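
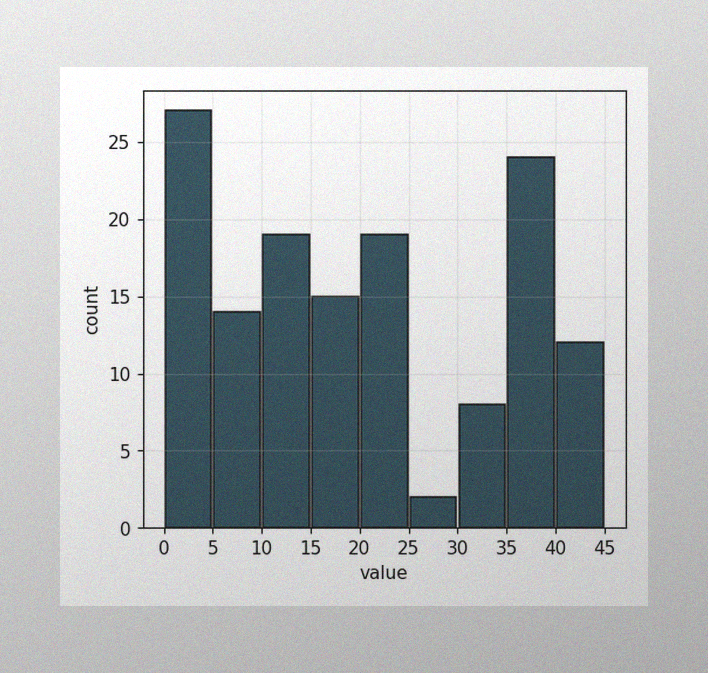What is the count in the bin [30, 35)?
8

The image has some photo noise and uneven lighting. The [30, 35) bin has height 8.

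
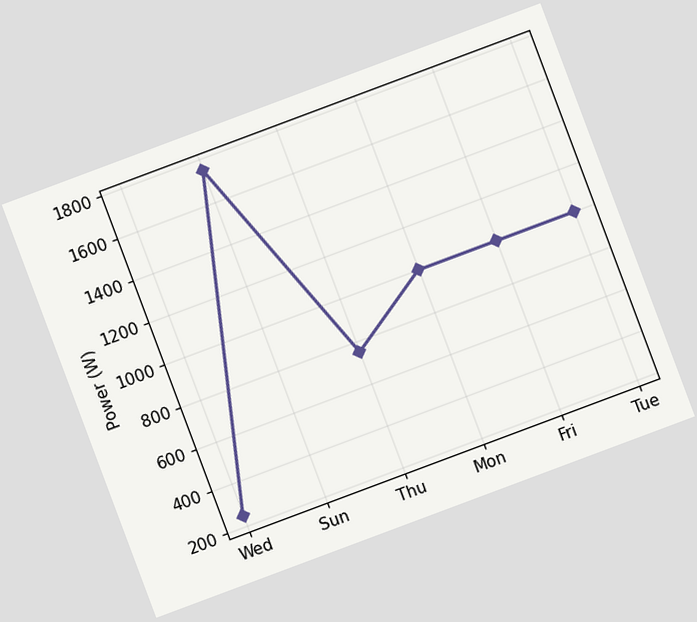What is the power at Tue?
1000W

The chart is tilted about 21° counter-clockwise. At Tue, the line is at 1000W.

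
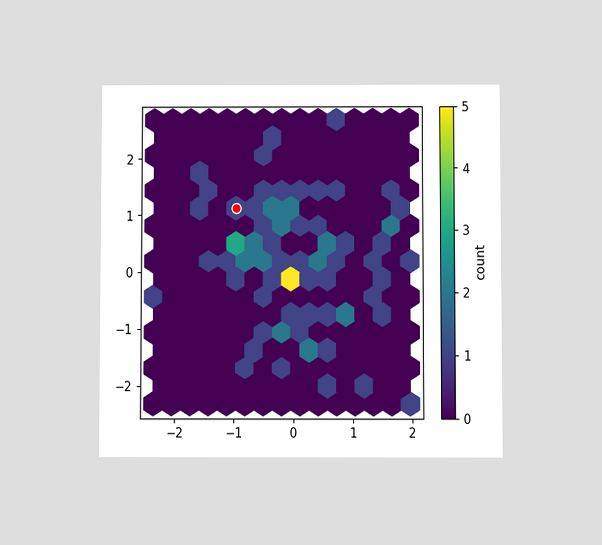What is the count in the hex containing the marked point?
The chart is viewed at a slight angle. The marked hex reads 1 on the colorbar.

1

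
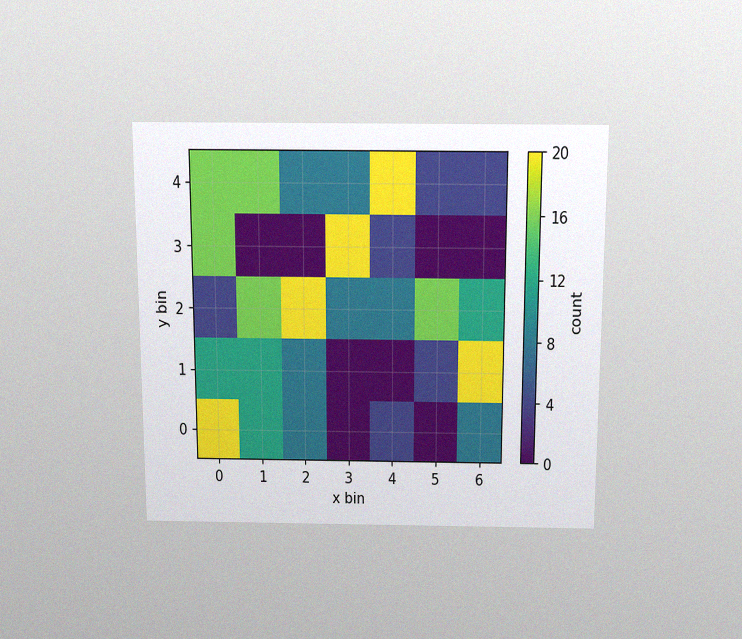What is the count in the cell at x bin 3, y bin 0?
The chart is viewed slightly from above, with some photo noise. Matching the cell (3, 0) against the colorbar gives 0.

0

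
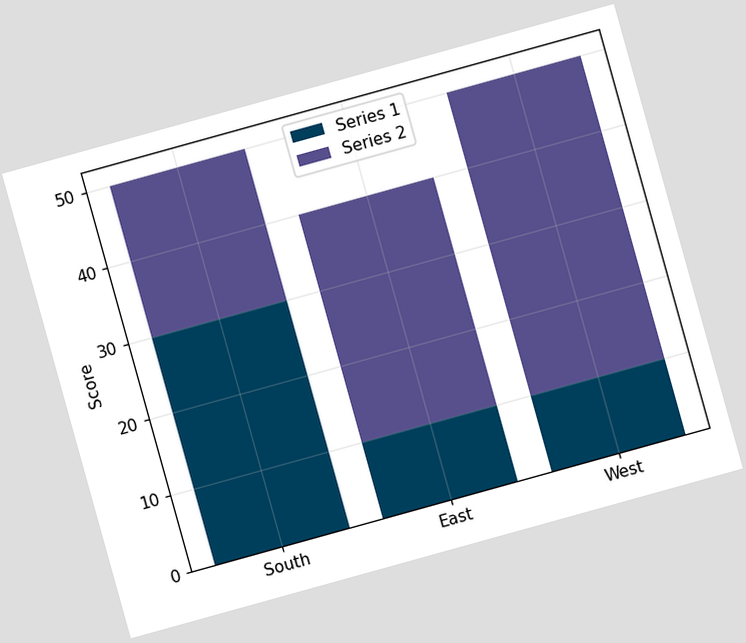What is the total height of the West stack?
The chart is tilted about 16° counter-clockwise. The West stack's top reaches 50 on the y-axis.

50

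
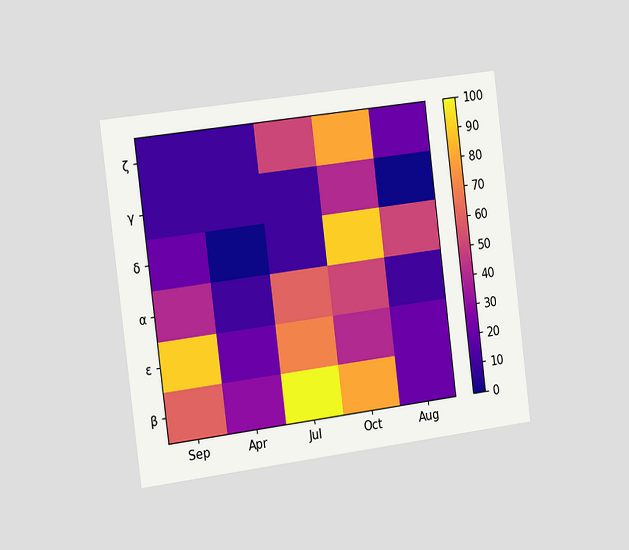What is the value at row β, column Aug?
20

The chart is tilted about 7° counter-clockwise and viewed slightly from the left. Matching cell (β, Aug) against the colorbar gives 20.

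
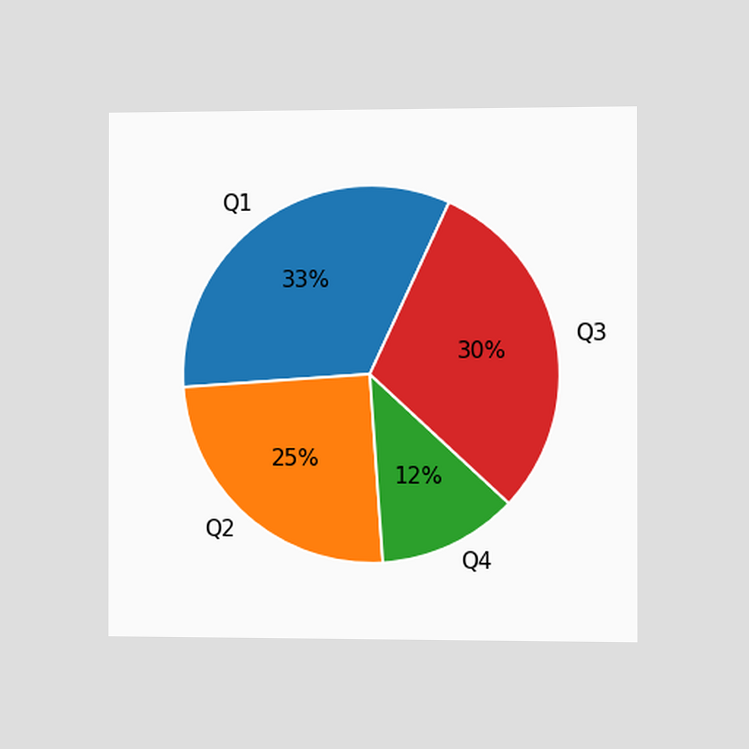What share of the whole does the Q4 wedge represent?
The chart is viewed slightly from the right. The Q4 slice takes up 12% of the pie.

12%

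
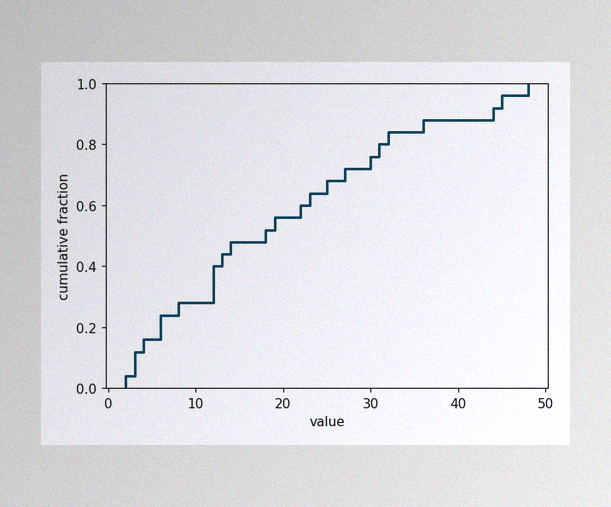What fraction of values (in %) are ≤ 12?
40%

The image has some photo noise and uneven lighting. At x=12 the ECDF step is at 40%.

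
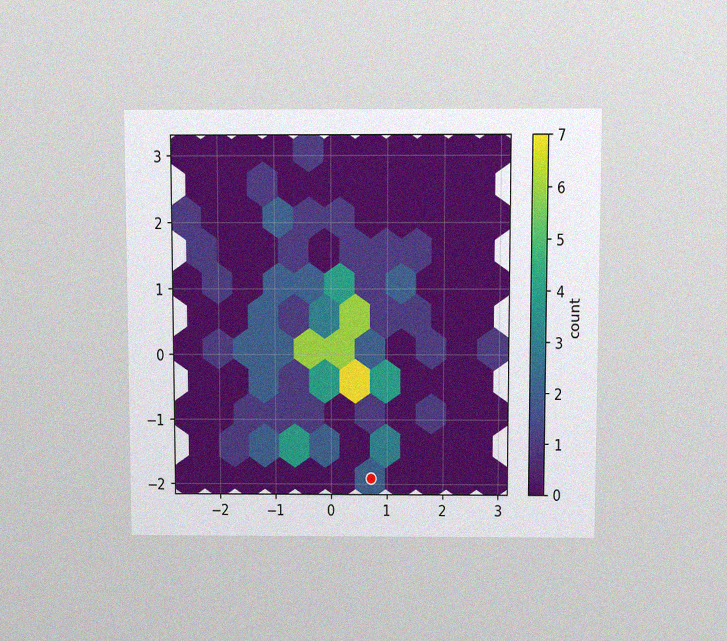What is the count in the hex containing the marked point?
2

The chart is viewed at a slight angle, with some photo noise. The marked hex reads 2 on the colorbar.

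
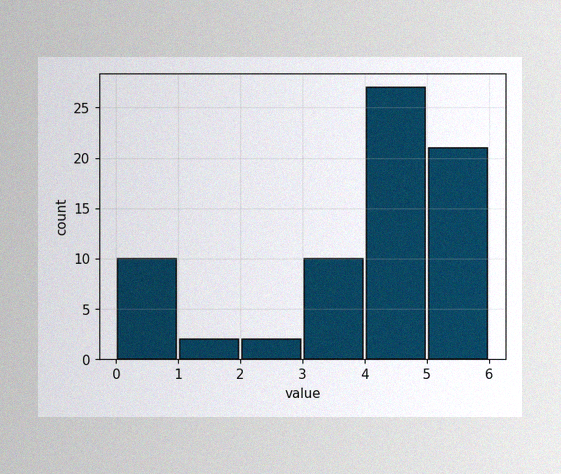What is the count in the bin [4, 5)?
27

The image has some photo noise and uneven lighting. The [4, 5) bin has height 27.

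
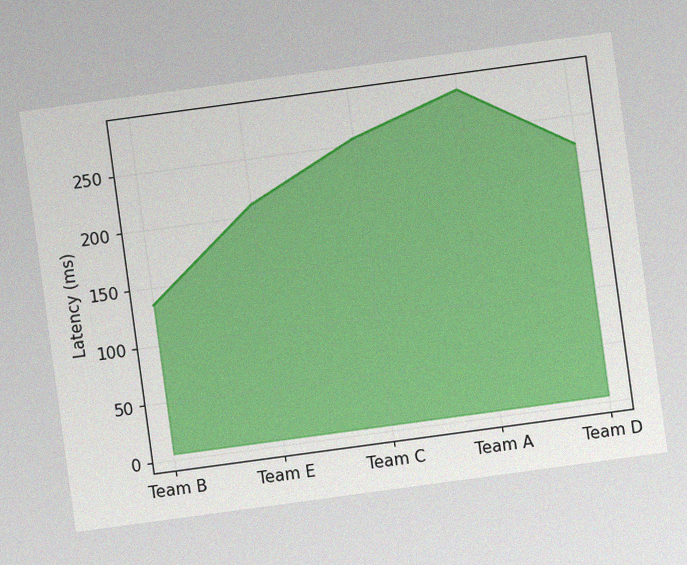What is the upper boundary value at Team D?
225ms

The chart is tilted about 8° counter-clockwise, with some photo noise. At Team D the upper boundary is at 225ms.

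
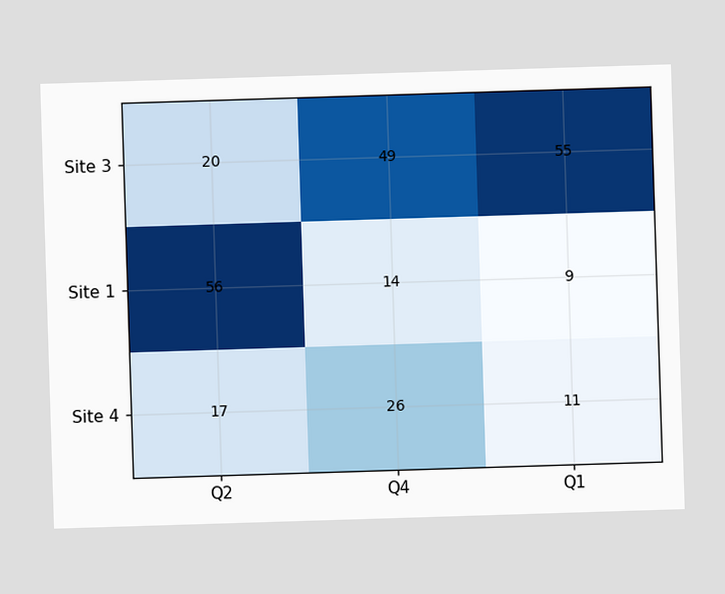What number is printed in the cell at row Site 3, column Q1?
The (Site 3, Q1) cell reads 55.

55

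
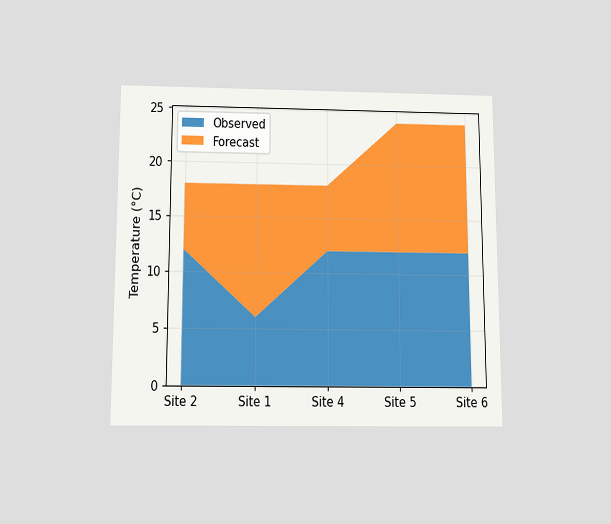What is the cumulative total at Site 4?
18°C

The chart is viewed slightly from below. The stacked total at Site 4 reaches 18°C.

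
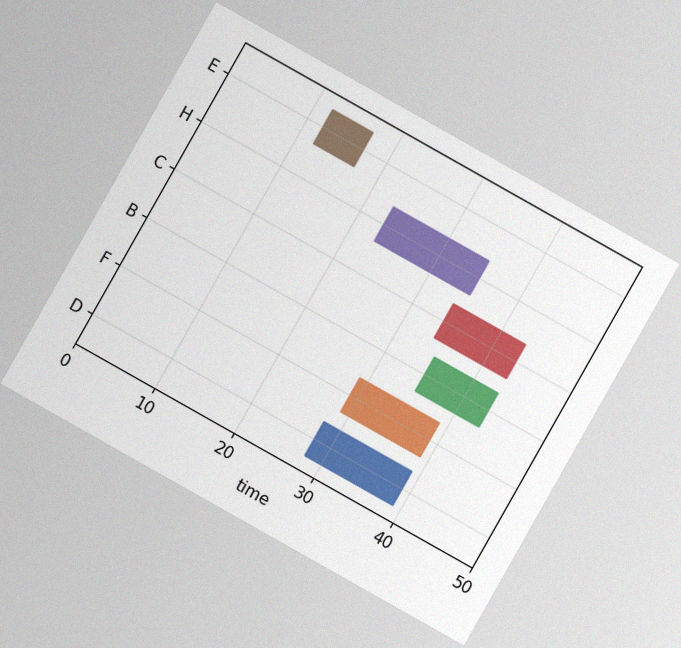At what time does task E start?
12

The chart is tilted about 29° clockwise, with some photo noise. The E bar begins at t=12.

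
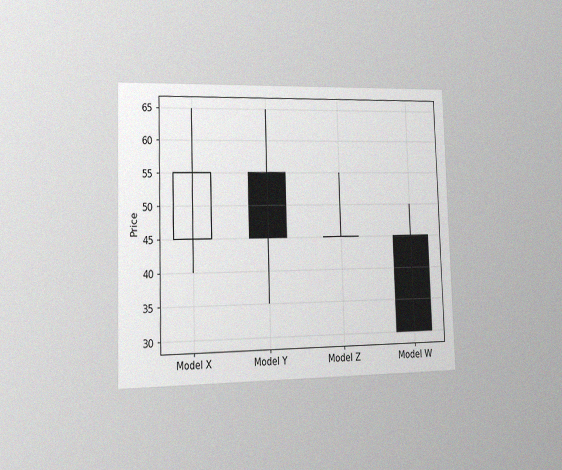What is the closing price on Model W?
The chart is viewed slightly from the left, with some photo noise. The Model W candle closes at 30.

30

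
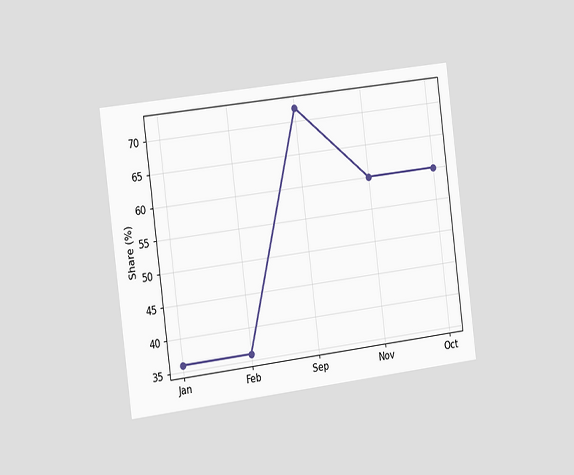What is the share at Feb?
The chart is tilted about 7° counter-clockwise and viewed slightly from the left. At Feb, the line is at 36%.

36%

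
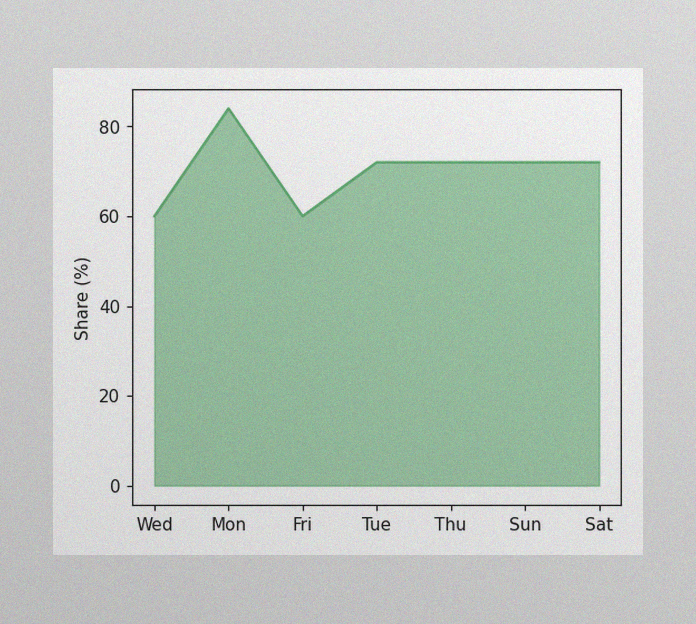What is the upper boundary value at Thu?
The image has some photo noise and uneven lighting. At Thu the upper boundary is at 72%.

72%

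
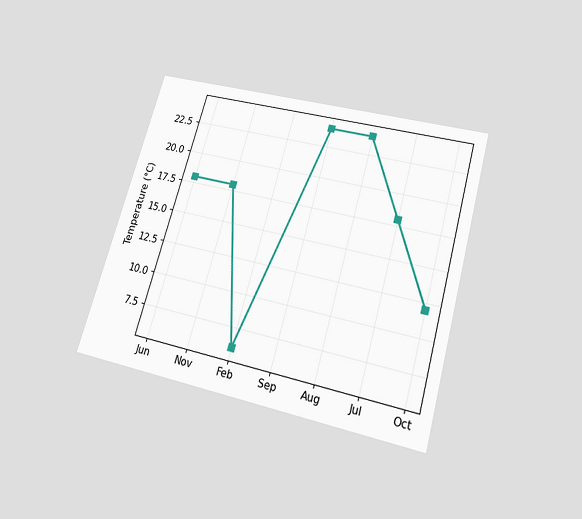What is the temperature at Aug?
24°C

The chart is tilted about 16° clockwise and viewed slightly from below. At Aug, the line is at 24°C.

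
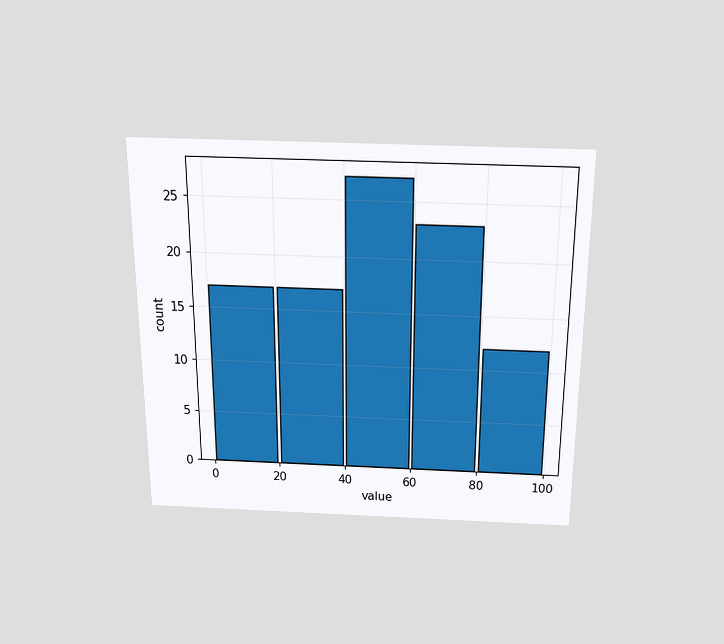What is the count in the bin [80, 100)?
The chart is viewed slightly from above. The [80, 100) bin has height 12.

12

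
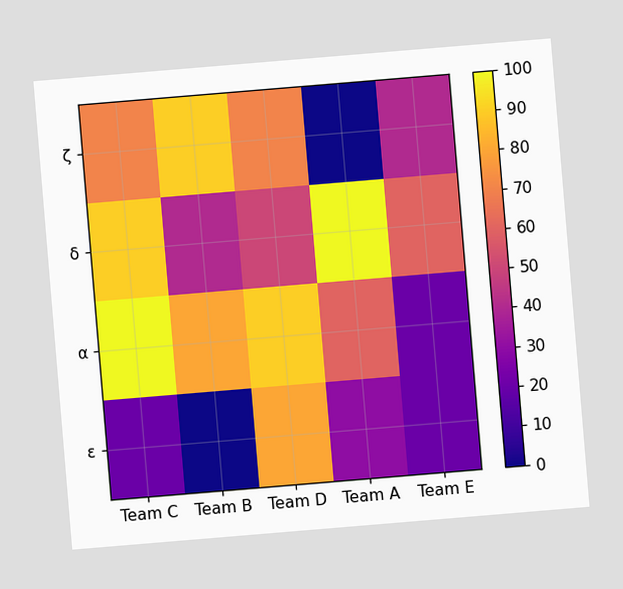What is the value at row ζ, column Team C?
The chart is tilted about 5° counter-clockwise. Matching cell (ζ, Team C) against the colorbar gives 70.

70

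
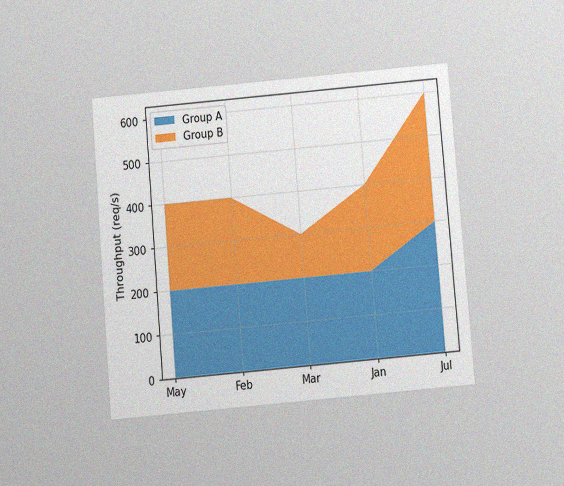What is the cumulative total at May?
The chart is tilted about 5° counter-clockwise and viewed slightly from below, with some photo noise. The stacked total at May reaches 400req/s.

400req/s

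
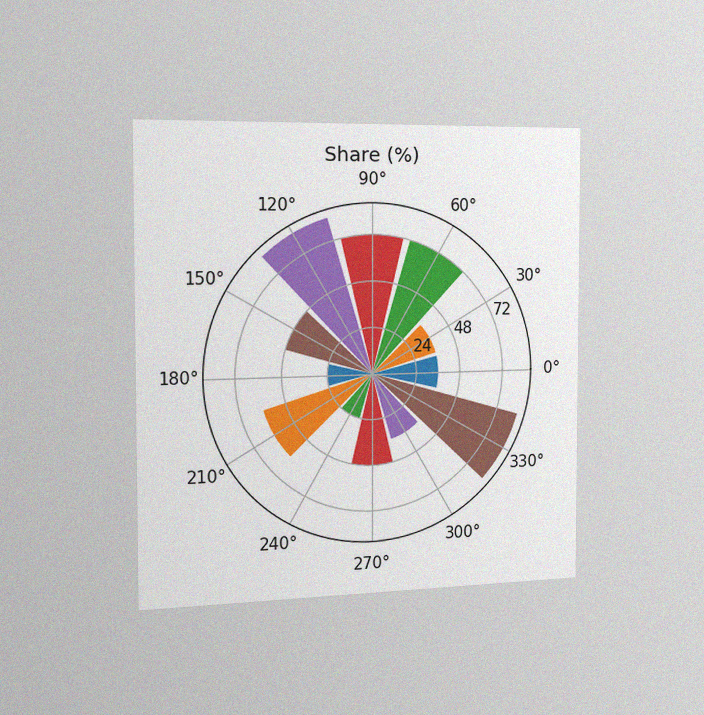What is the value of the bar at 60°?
72%

The chart is viewed slightly from the left, with some photo noise. The bar at 60° reaches 72% on the radial axis.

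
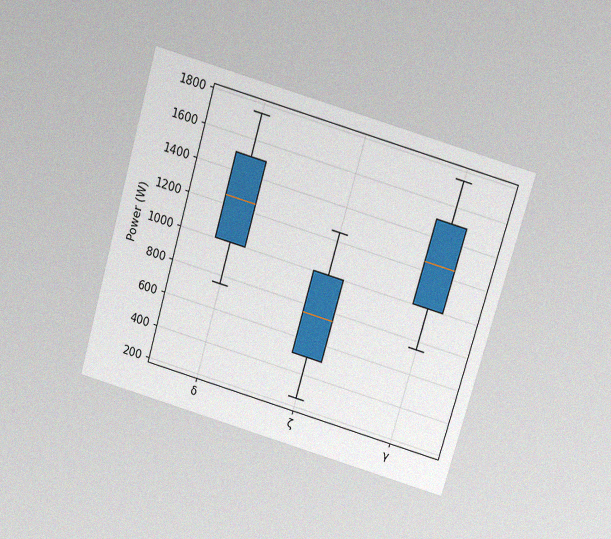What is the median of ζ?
750W

The chart is tilted about 16° clockwise and viewed slightly from above, with some photo noise. The median line in the ζ box sits at 750W.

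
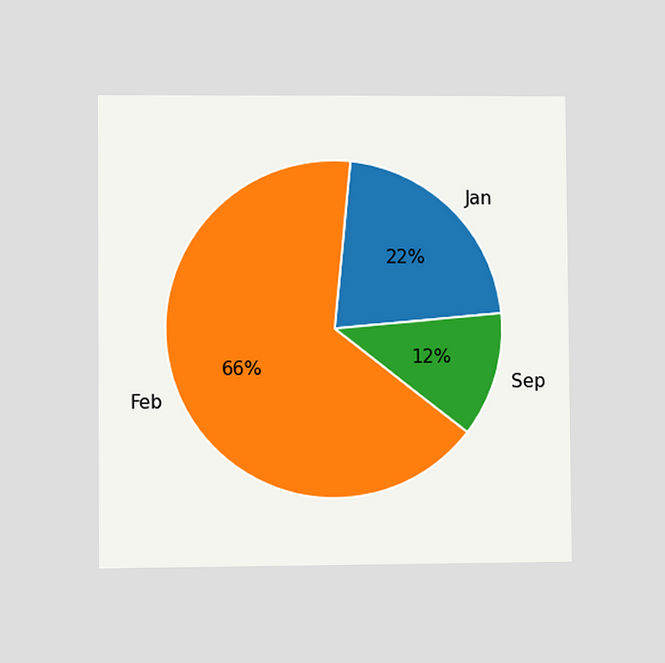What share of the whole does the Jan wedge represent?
22%

The chart is viewed at a slight angle. The Jan slice takes up 22% of the pie.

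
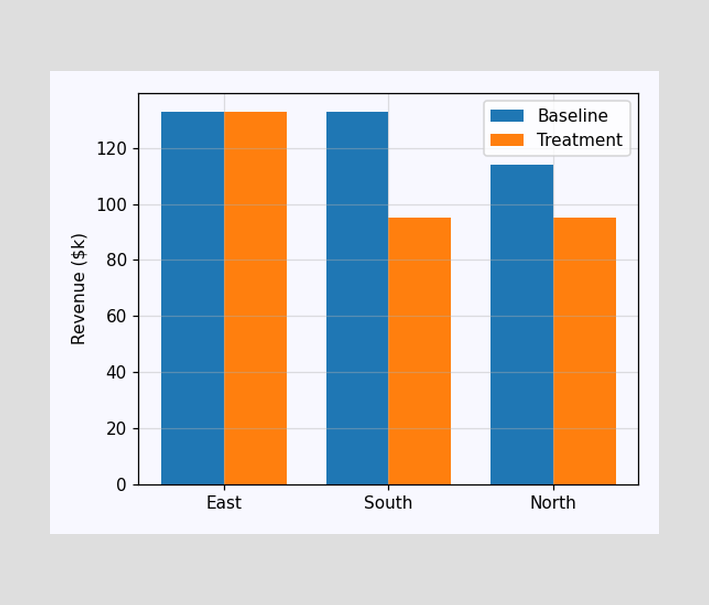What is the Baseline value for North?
The Baseline bar at North reaches $114k on the y-axis.

$114k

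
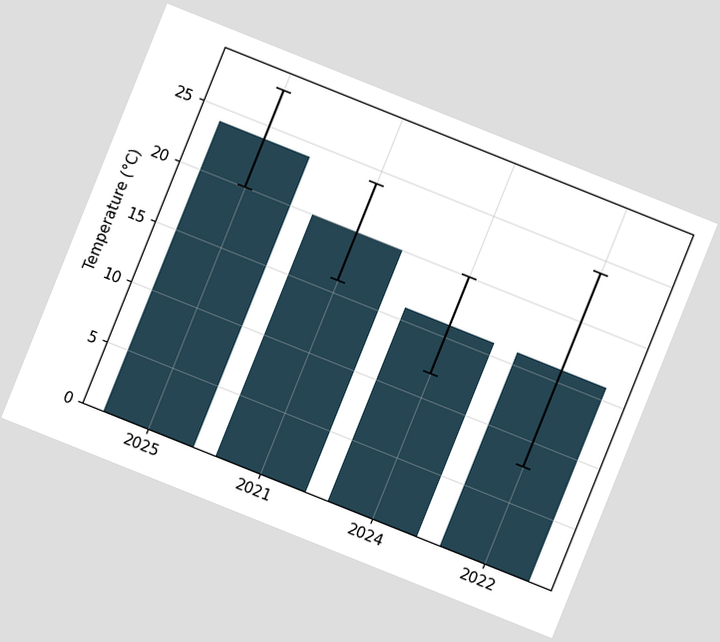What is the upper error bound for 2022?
The chart is tilted about 22° clockwise. The 2022 bar's upper whisker reaches 24°C.

24°C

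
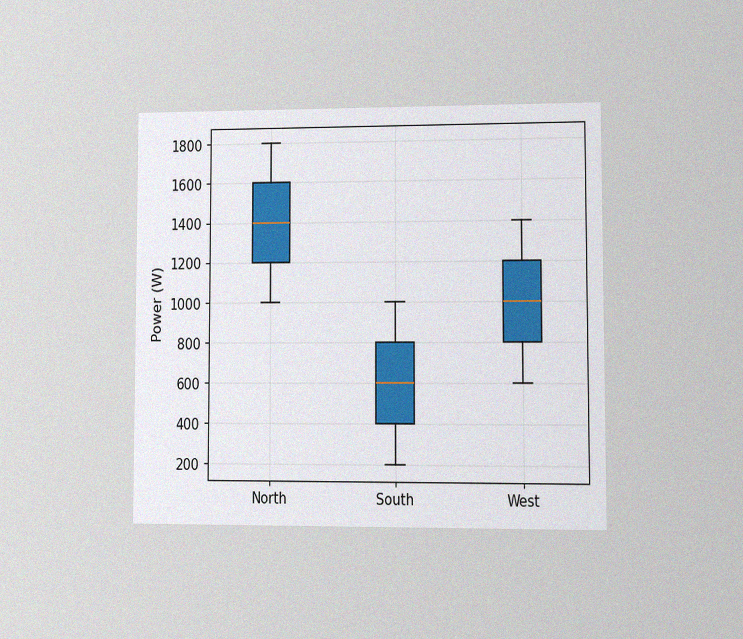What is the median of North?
The chart is viewed at a slight angle, with some photo noise. The median line in the North box sits at 1400W.

1400W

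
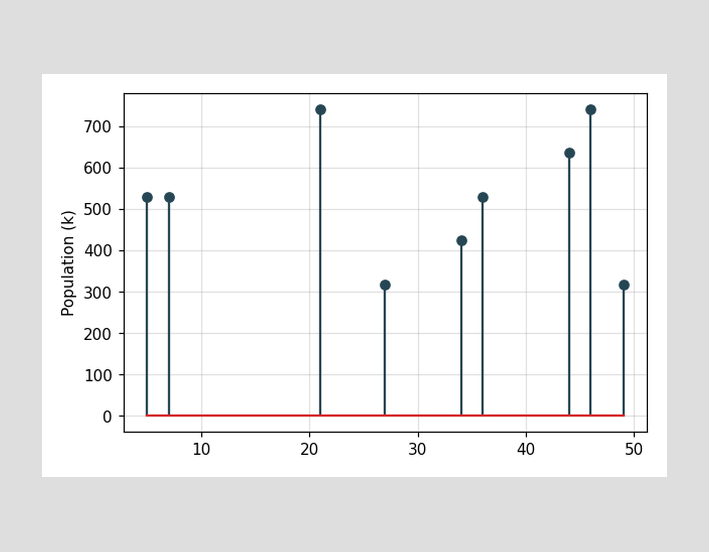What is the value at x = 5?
The stem at x=5 reaches 530k.

530k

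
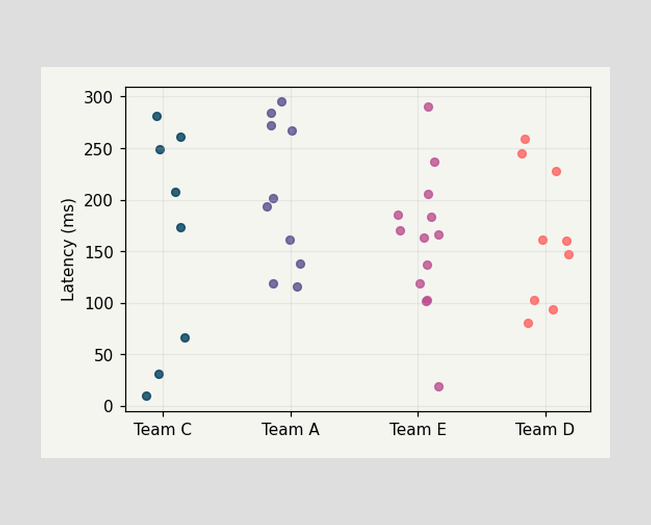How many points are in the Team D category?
9

Counting the markers in the Team D column gives 9.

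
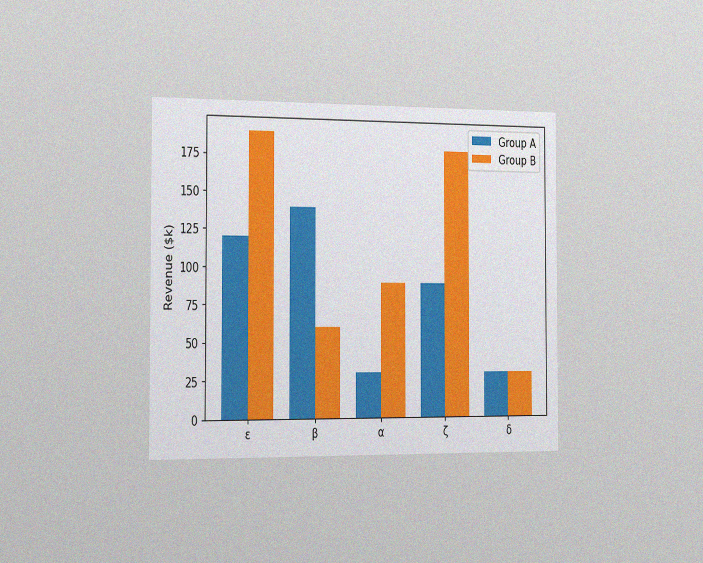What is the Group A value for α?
$30k

The chart is viewed slightly from the left, with some photo noise. The Group A bar at α reaches $30k on the y-axis.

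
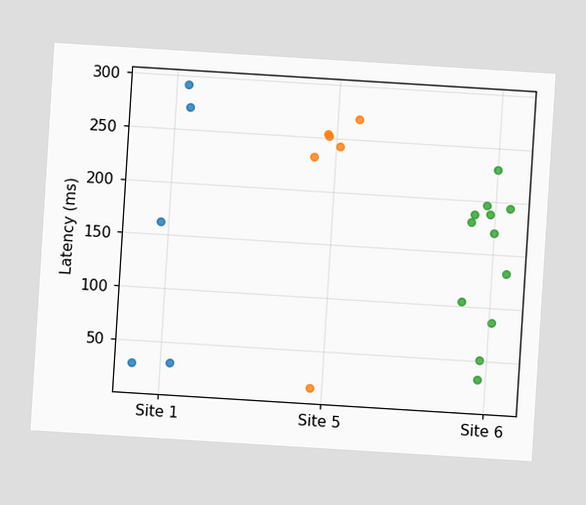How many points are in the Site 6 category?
12

The chart is tilted about 4° clockwise. Counting the markers in the Site 6 column gives 12.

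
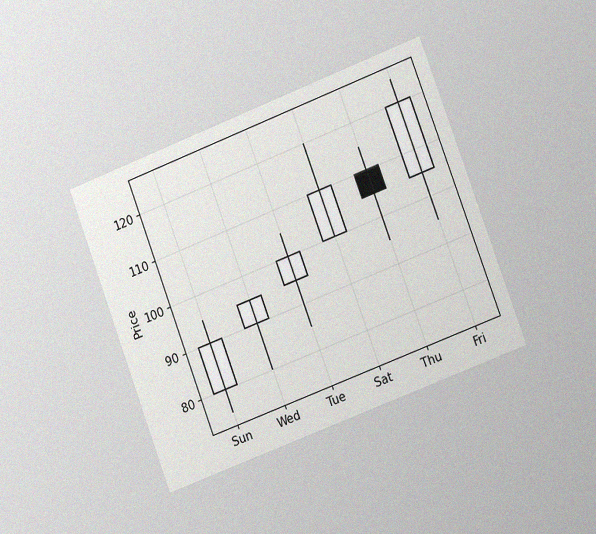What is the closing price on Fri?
120

The chart is tilted about 21° counter-clockwise and viewed slightly from the right, with some photo noise. The Fri candle closes at 120.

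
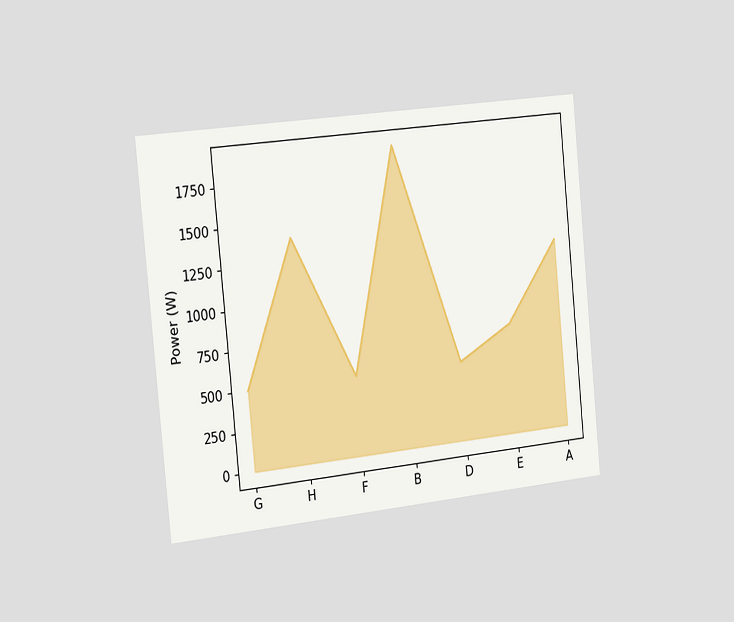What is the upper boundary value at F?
The chart is tilted about 6° counter-clockwise and viewed slightly from the left. At F the upper boundary is at 500W.

500W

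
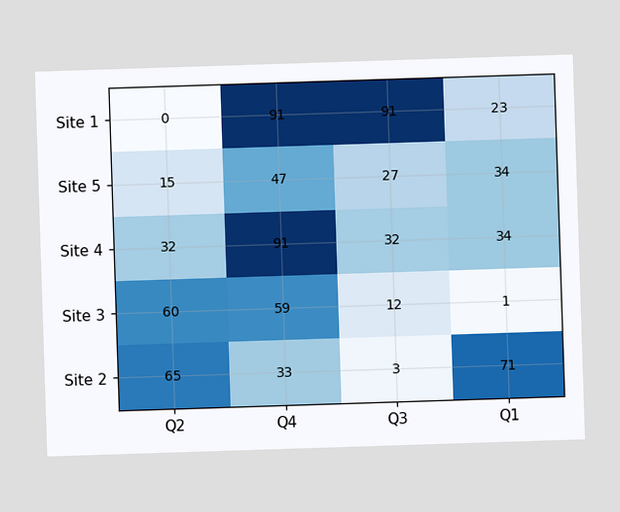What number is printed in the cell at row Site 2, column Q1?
The (Site 2, Q1) cell reads 71.

71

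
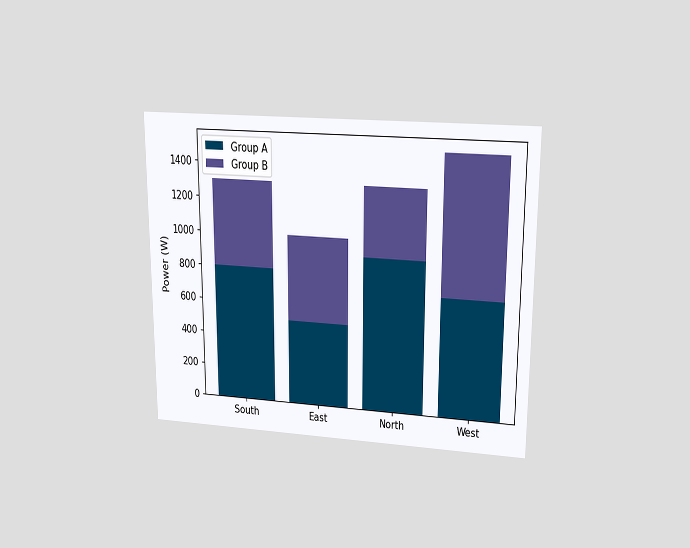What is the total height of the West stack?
The chart is viewed at a slight angle. The West stack's top reaches 1500W on the y-axis.

1500W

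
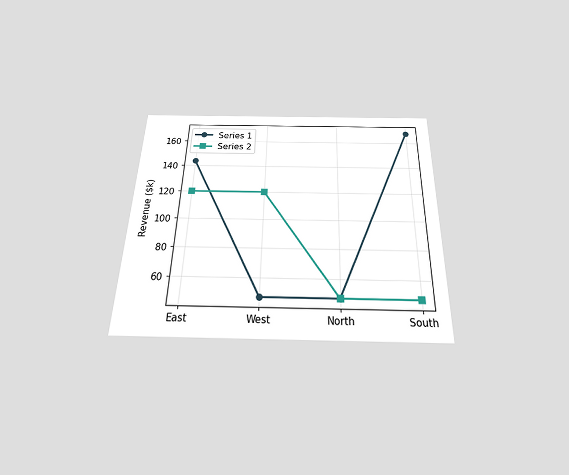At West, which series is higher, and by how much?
Series 2, by $72k

The chart is viewed slightly from below. At West, Series 2 sits above the other line by $72k.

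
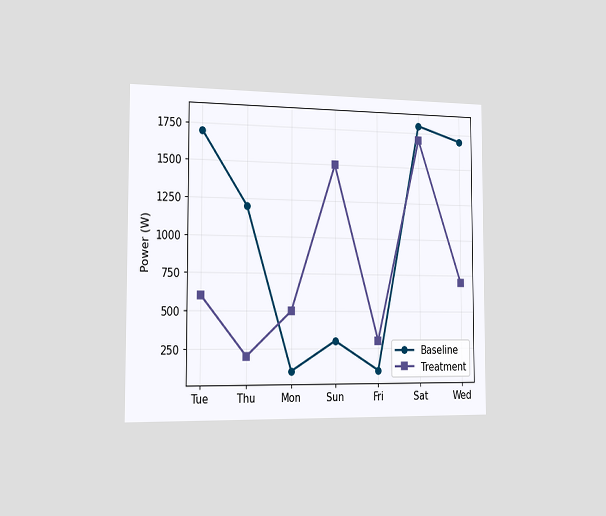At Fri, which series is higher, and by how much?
Treatment, by 200W

The chart is viewed slightly from the left. At Fri, Treatment sits above the other line by 200W.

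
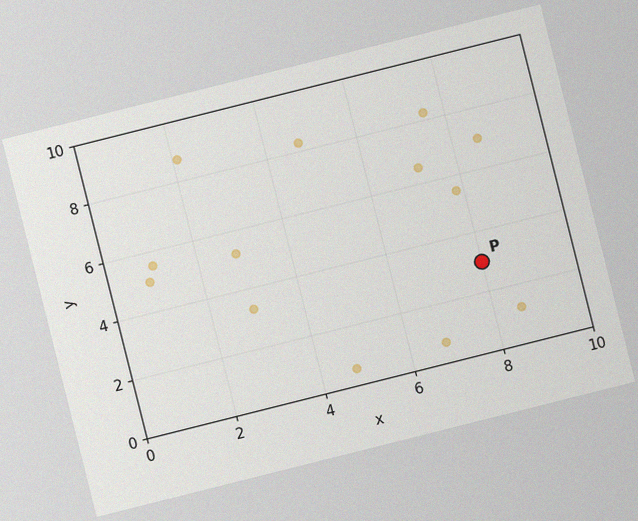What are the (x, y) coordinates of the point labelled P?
(8, 3)

The chart is tilted about 14° counter-clockwise, with some photo noise. Following the gridlines from P to each axis, P sits at (8, 3).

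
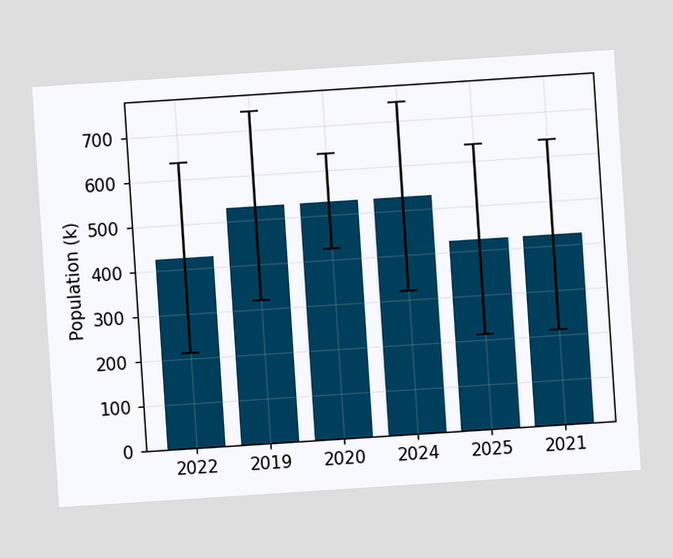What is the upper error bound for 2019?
The chart is tilted about 4° counter-clockwise. The 2019 bar's upper whisker reaches 742k.

742k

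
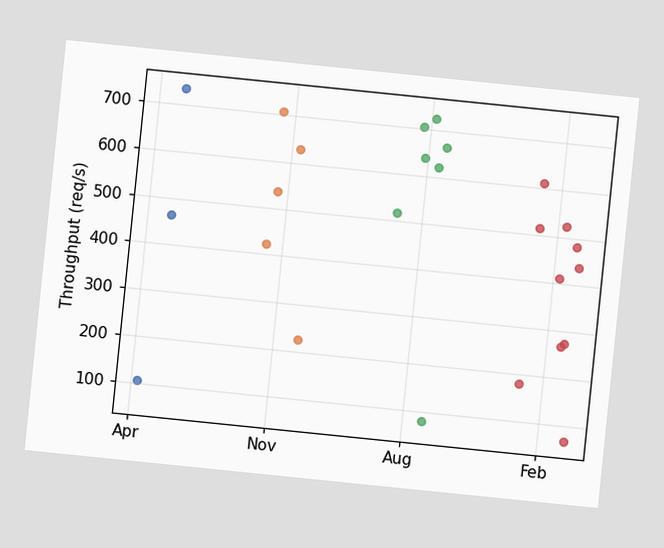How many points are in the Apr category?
The chart is tilted about 6° clockwise. Counting the markers in the Apr column gives 3.

3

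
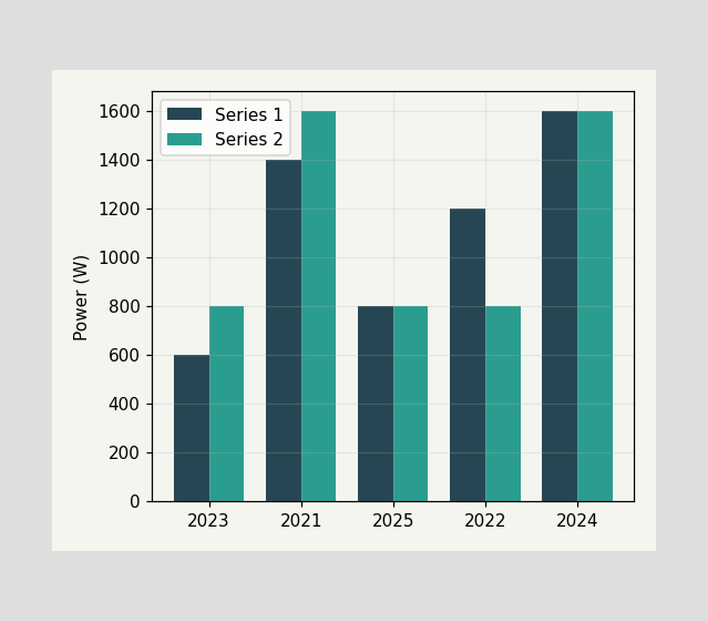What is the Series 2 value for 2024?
The Series 2 bar at 2024 reaches 1600W on the y-axis.

1600W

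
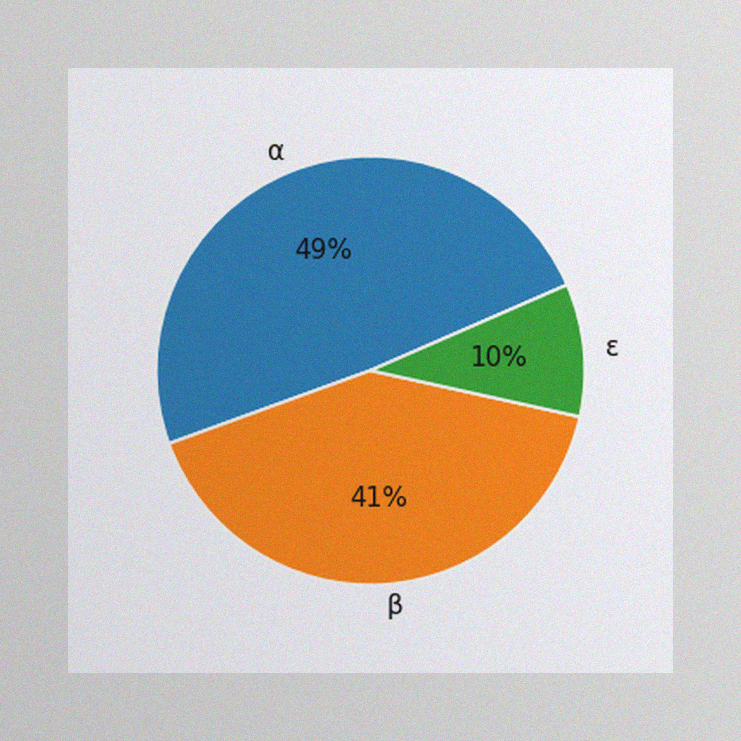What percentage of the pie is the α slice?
The image has some photo noise and uneven lighting. The α slice takes up 49% of the pie.

49%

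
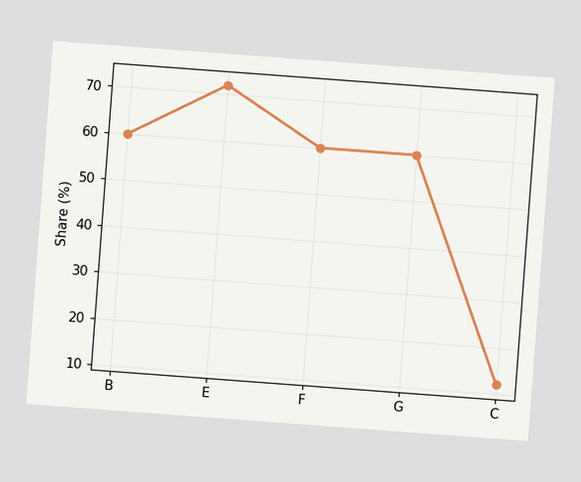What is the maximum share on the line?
The chart is tilted about 4° clockwise. The highest point is at E, and reading across to the y-axis gives 72%.

72%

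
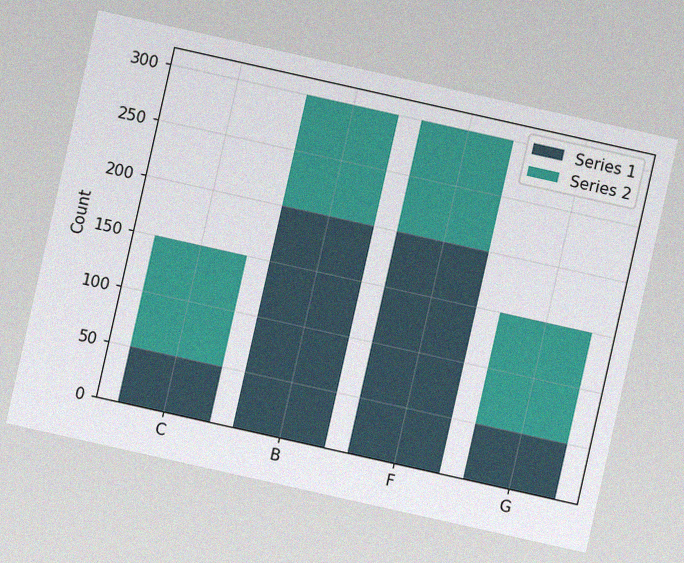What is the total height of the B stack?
300

The chart is tilted about 13° clockwise, with some photo noise. The B stack's top reaches 300 on the y-axis.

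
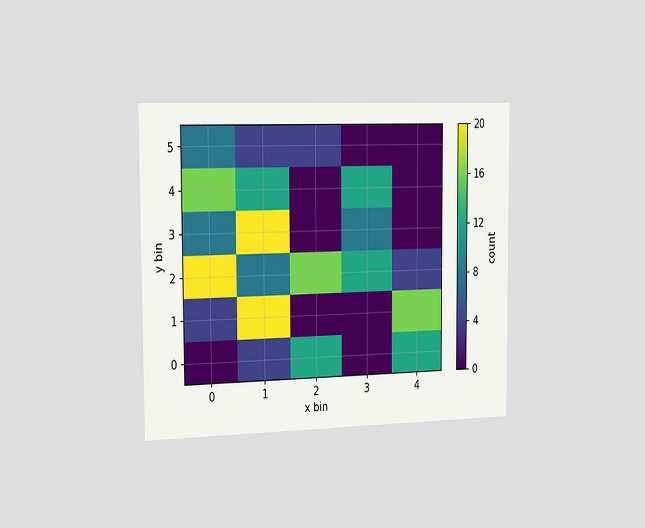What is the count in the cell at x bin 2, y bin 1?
0

The chart is viewed slightly from the left. Matching the cell (2, 1) against the colorbar gives 0.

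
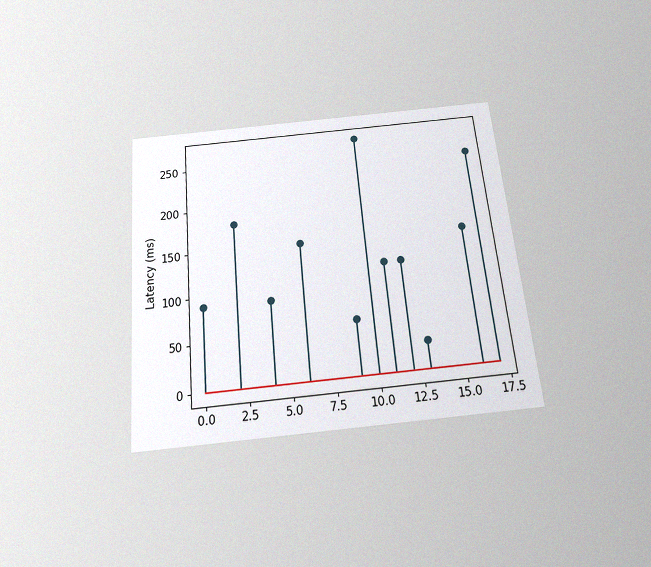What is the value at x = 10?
270ms

The chart is tilted about 5° counter-clockwise and viewed slightly from below, with some photo noise. The stem at x=10 reaches 270ms.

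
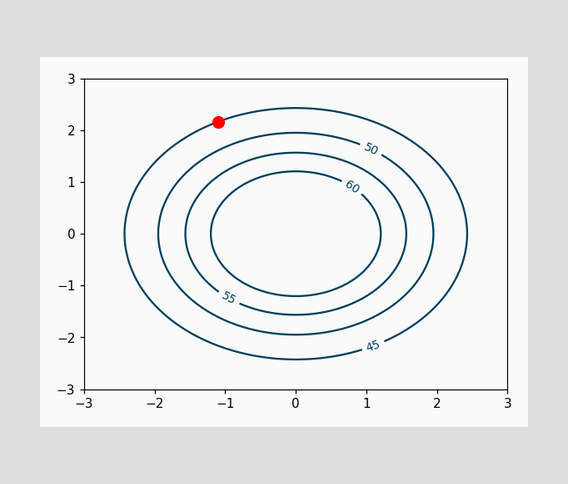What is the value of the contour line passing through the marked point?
45

The marked point sits on the contour labelled 45.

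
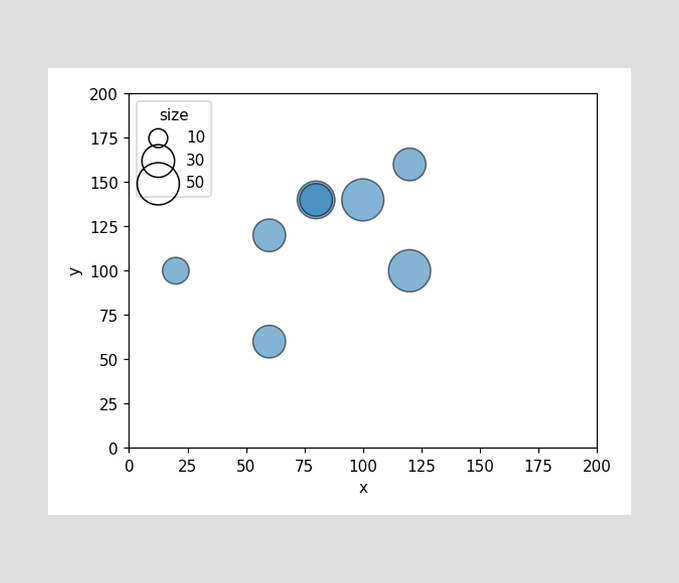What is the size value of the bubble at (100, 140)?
50

Matching the bubble at (100, 140) against the size legend gives 50.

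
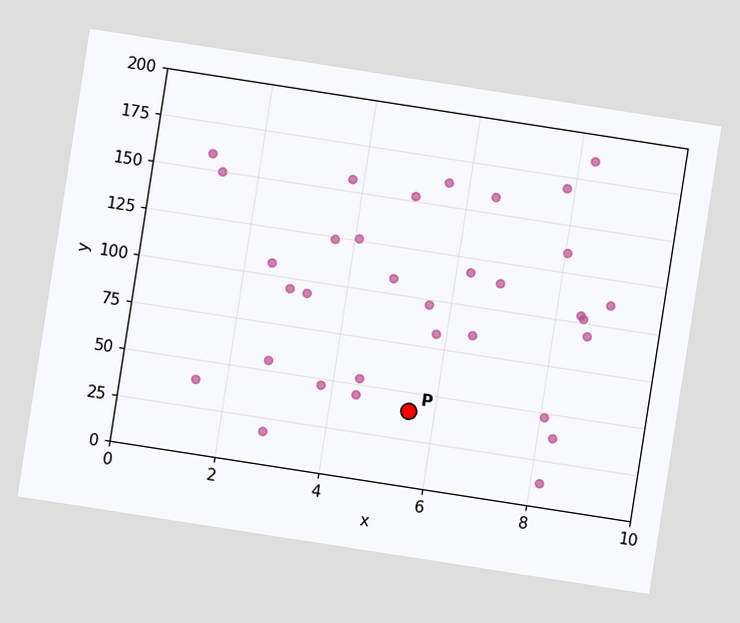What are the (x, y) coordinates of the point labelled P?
(5.5, 40)

The chart is tilted about 9° clockwise. Following the gridlines from P to each axis, P sits at (5.5, 40).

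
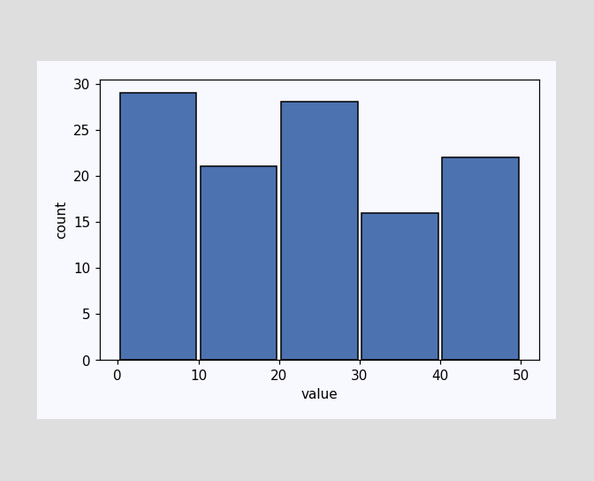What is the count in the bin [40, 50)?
22

The [40, 50) bin has height 22.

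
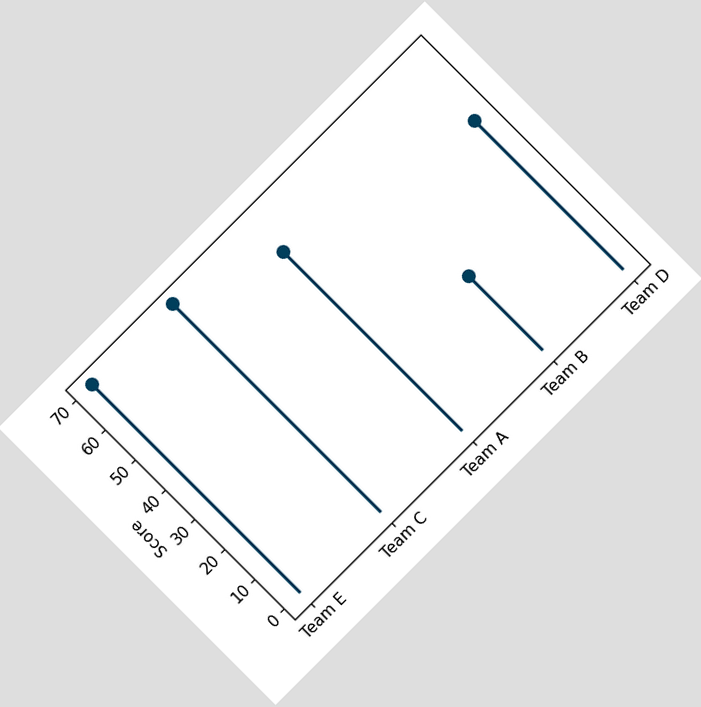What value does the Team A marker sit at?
The chart is tilted about 45° counter-clockwise. The Team A marker sits at 60.

60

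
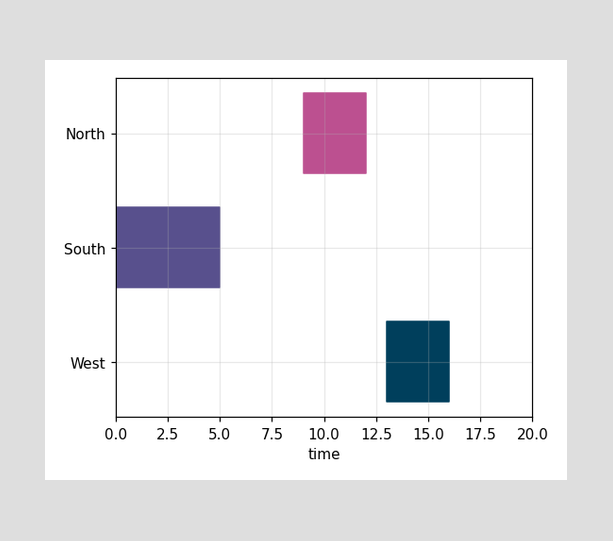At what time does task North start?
The North bar begins at t=9.

9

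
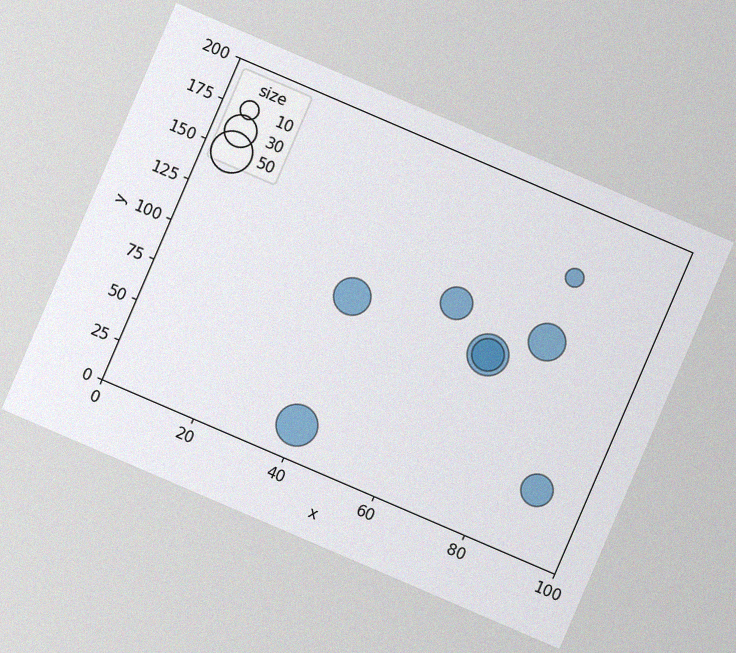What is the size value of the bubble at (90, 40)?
30

The chart is tilted about 23° clockwise, with some photo noise. Matching the bubble at (90, 40) against the size legend gives 30.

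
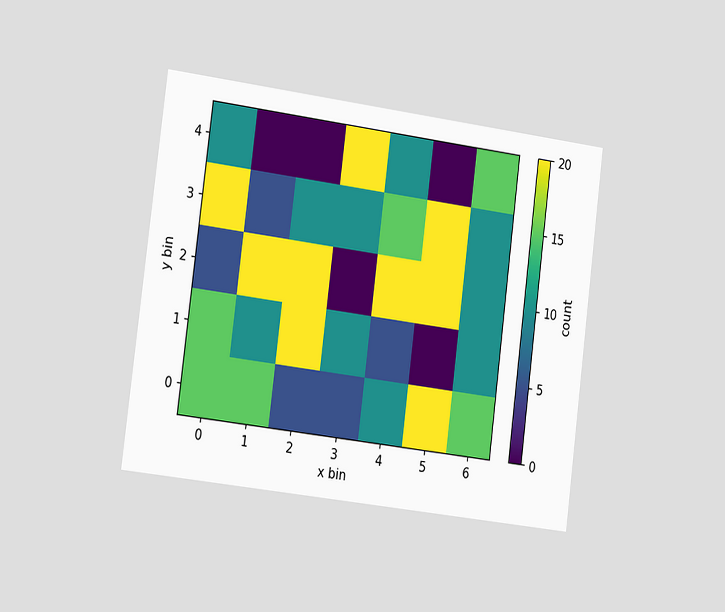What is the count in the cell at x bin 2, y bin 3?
10

The chart is tilted about 7° clockwise and viewed slightly from the left. Matching the cell (2, 3) against the colorbar gives 10.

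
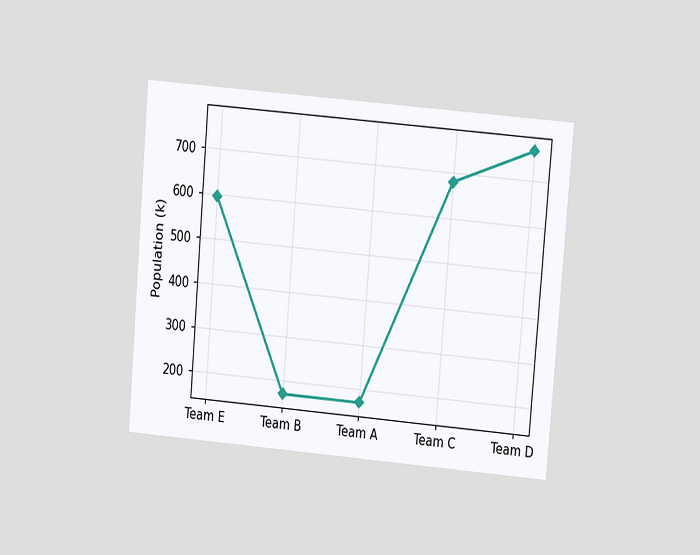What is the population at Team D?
765k

The chart is tilted about 5° clockwise and viewed at a slight angle. At Team D, the line is at 765k.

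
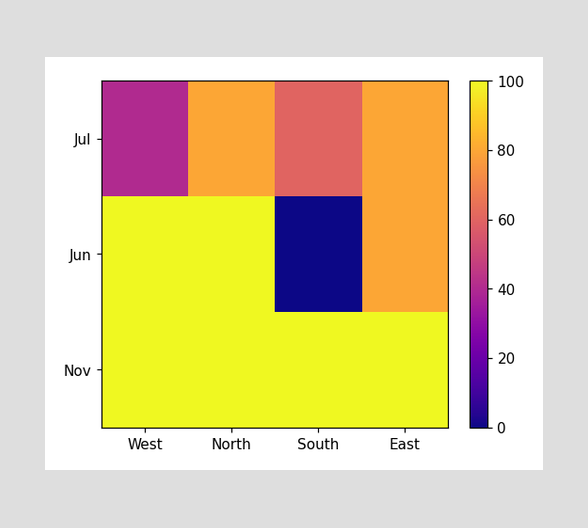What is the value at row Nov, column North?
100

Matching cell (Nov, North) against the colorbar gives 100.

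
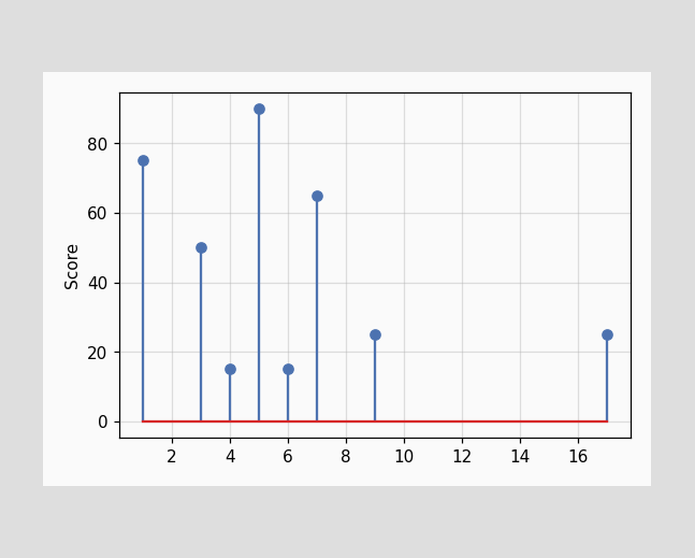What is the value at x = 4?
15

The stem at x=4 reaches 15.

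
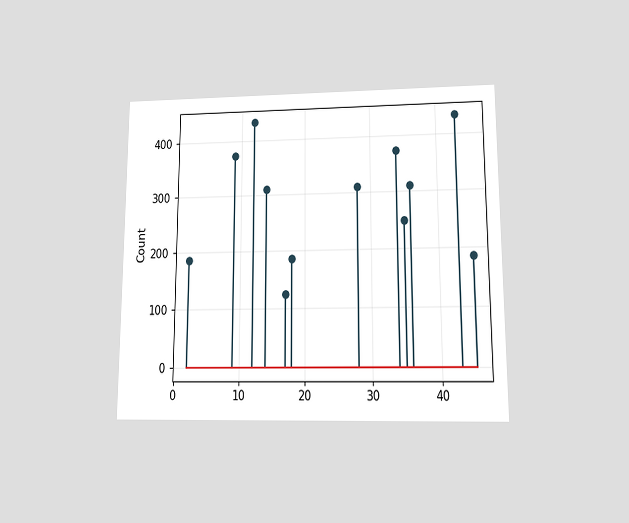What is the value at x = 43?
434

The chart is viewed at a slight angle. The stem at x=43 reaches 434.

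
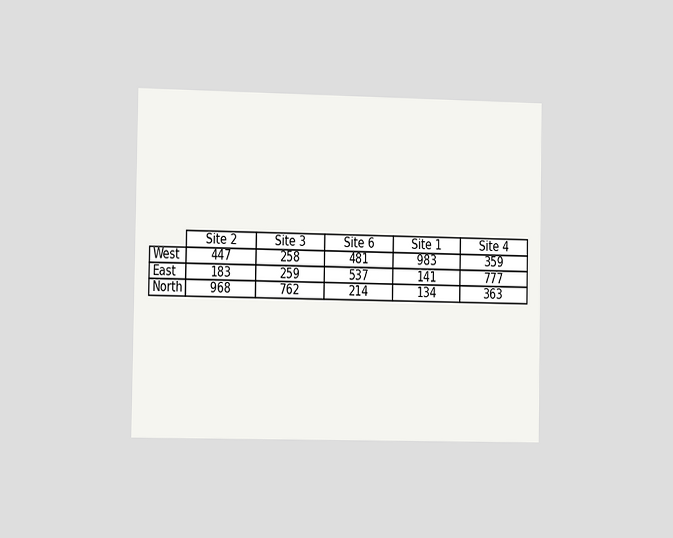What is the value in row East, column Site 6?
The chart is viewed slightly from the left. The (East, Site 6) cell reads 537.

537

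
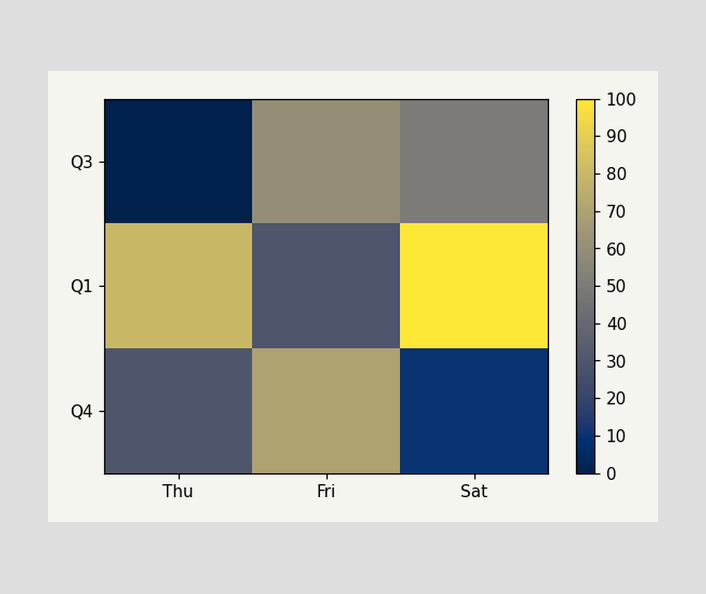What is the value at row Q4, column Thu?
Matching cell (Q4, Thu) against the colorbar gives 30.

30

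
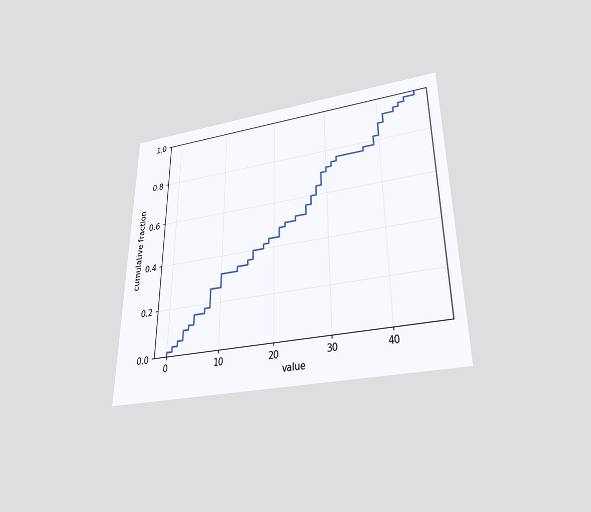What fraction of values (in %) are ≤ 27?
60%

The chart is viewed slightly from below. At x=27 the ECDF step is at 60%.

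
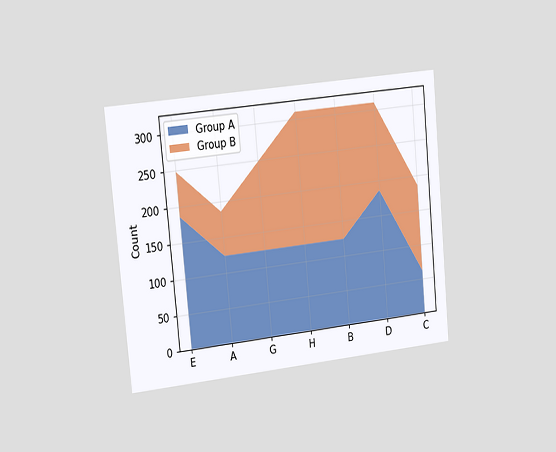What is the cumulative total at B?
The chart is tilted about 5° counter-clockwise and viewed slightly from the left. The stacked total at B reaches 310.

310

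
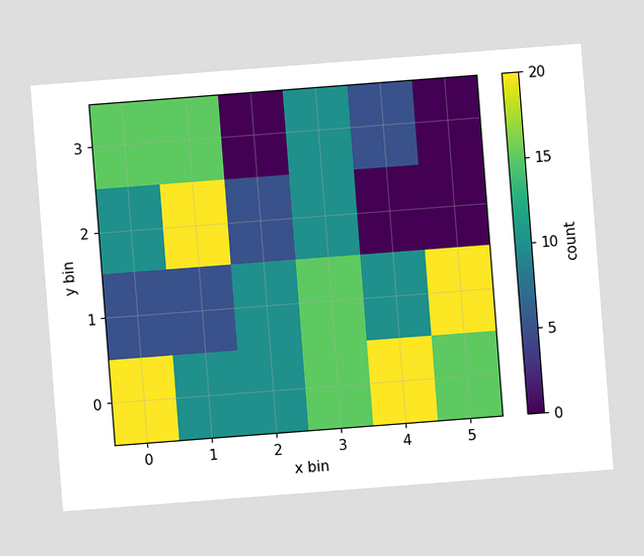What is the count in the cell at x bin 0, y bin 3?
The chart is tilted about 4° counter-clockwise. Matching the cell (0, 3) against the colorbar gives 15.

15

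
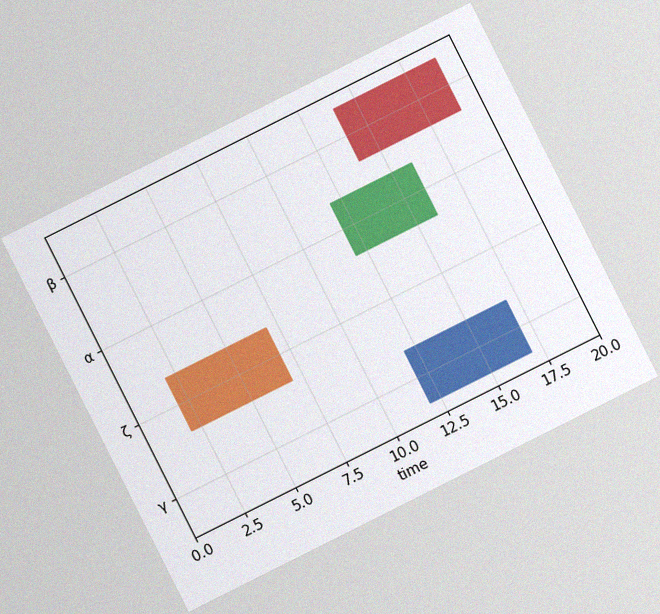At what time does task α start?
The chart is tilted about 27° counter-clockwise, with some photo noise. The α bar begins at t=12.

12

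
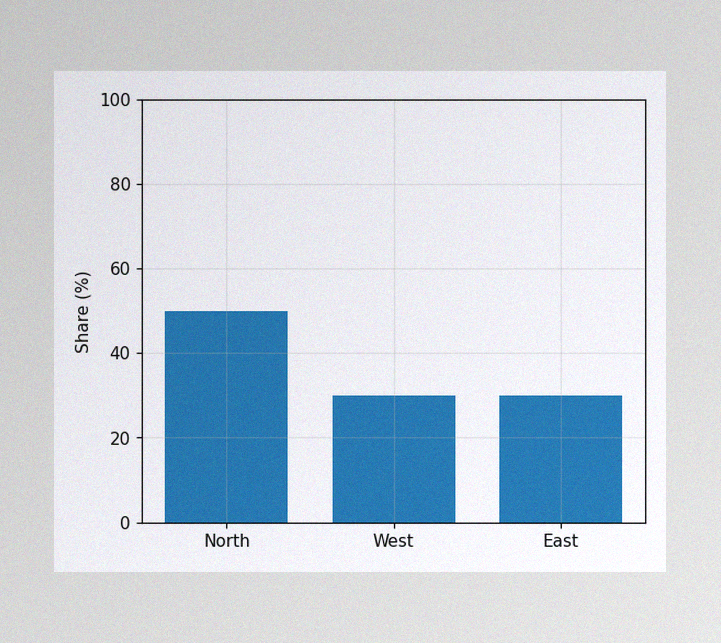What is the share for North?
The image has some photo noise and uneven lighting. Reading along the chart's y-axis, the North bar reaches 50%.

50%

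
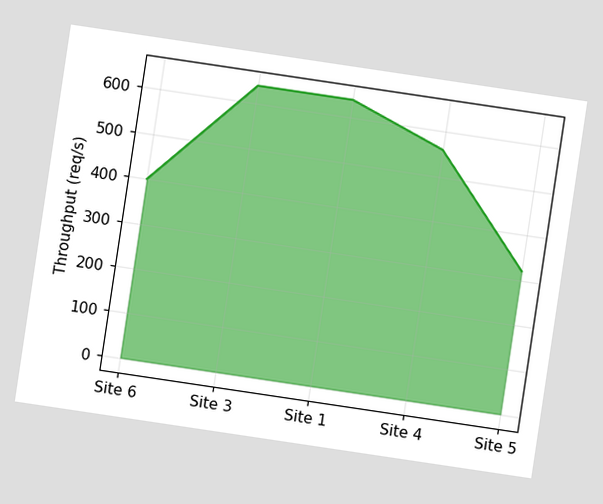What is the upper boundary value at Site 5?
320req/s

The chart is tilted about 8° clockwise. At Site 5 the upper boundary is at 320req/s.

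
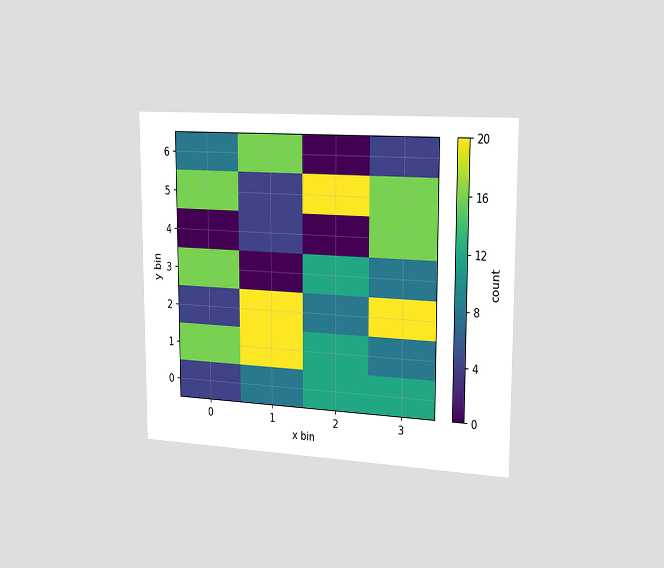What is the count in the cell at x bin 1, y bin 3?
The chart is viewed slightly from the right. Matching the cell (1, 3) against the colorbar gives 0.

0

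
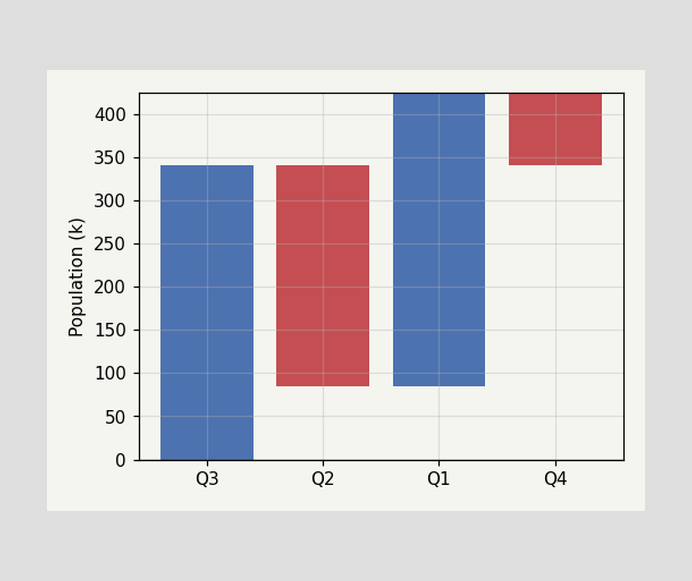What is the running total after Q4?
340k

After Q4 the running total reaches 340k.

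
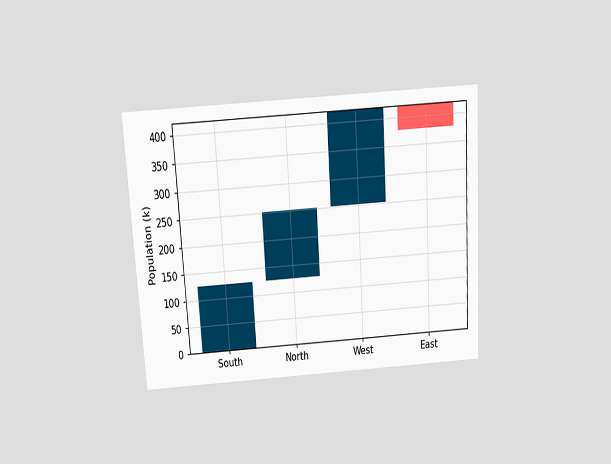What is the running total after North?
The chart is tilted about 3° counter-clockwise and viewed slightly from above. After North the running total reaches 252k.

252k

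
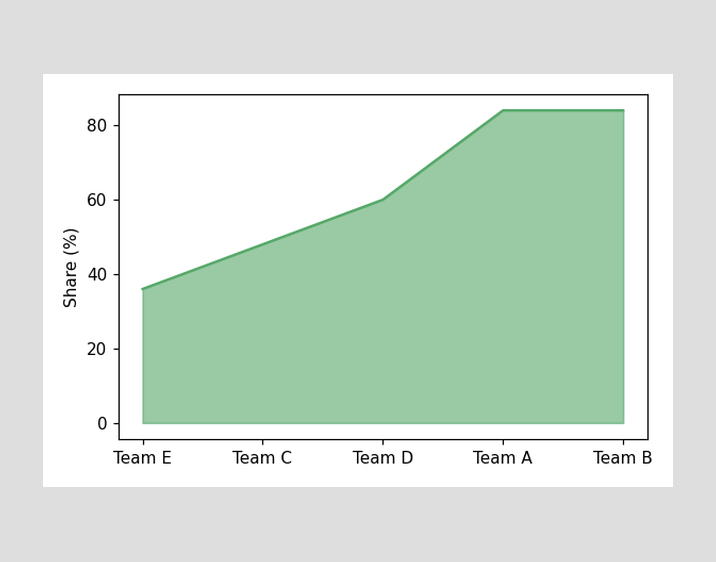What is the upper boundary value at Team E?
36%

At Team E the upper boundary is at 36%.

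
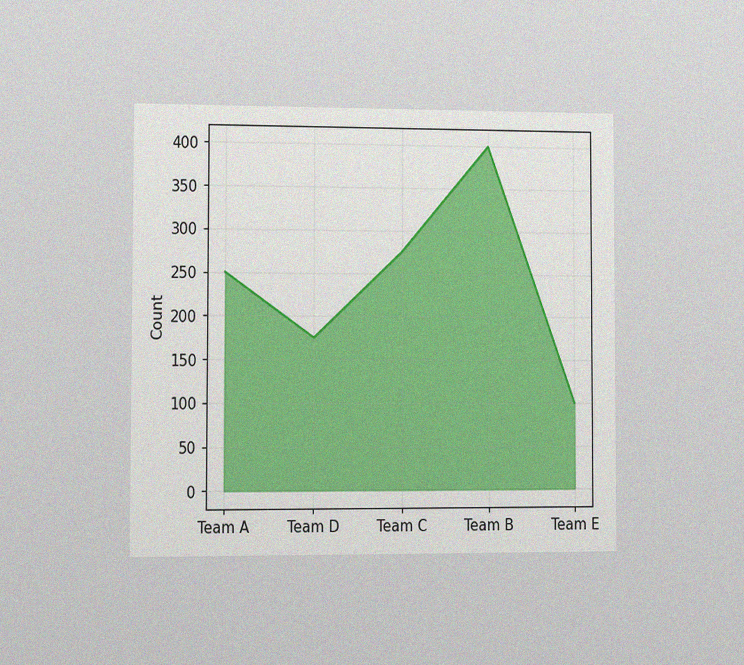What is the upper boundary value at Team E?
The chart is viewed at a slight angle, with some photo noise. At Team E the upper boundary is at 100.

100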